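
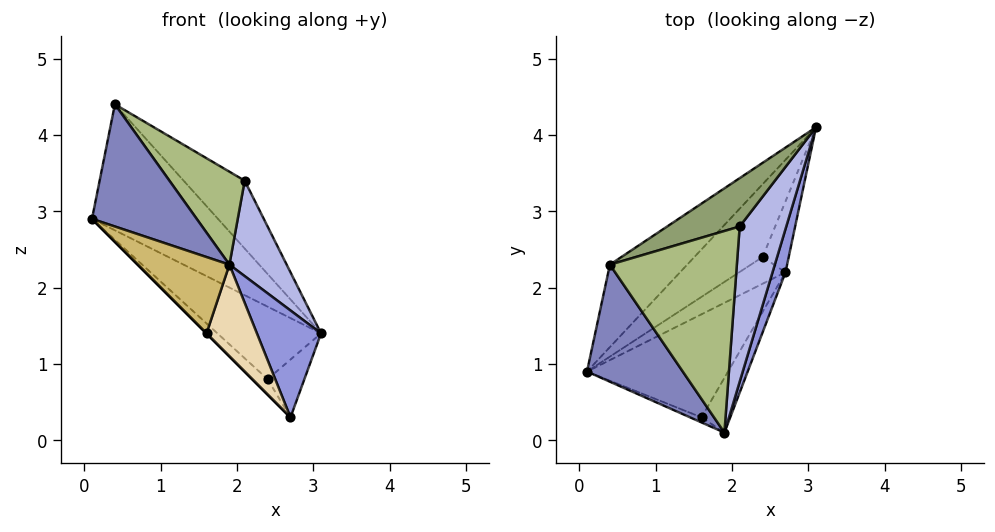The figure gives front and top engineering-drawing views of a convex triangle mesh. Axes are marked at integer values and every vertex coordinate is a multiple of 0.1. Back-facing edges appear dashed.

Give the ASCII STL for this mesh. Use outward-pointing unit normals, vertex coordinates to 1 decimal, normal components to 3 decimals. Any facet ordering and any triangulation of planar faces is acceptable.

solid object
 facet normal -0.759 0.545 -0.356
  outer loop
   vertex 0.4 2.3 4.4
   vertex 3.1 4.1 1.4
   vertex 0.1 0.9 2.9
  endloop
 endfacet
 facet normal -0.090 -0.719 0.689
  outer loop
   vertex 0.4 2.3 4.4
   vertex 0.1 0.9 2.9
   vertex 1.9 0.1 2.3
  endloop
 endfacet
 facet normal 0.959 -0.264 0.107
  outer loop
   vertex 2.7 2.2 0.3
   vertex 3.1 4.1 1.4
   vertex 1.9 0.1 2.3
  endloop
 endfacet
 facet normal 0.922 -0.203 0.329
  outer loop
   vertex 2.1 2.8 3.4
   vertex 1.9 0.1 2.3
   vertex 3.1 4.1 1.4
  endloop
 endfacet
 facet normal 0.101 0.810 0.577
  outer loop
   vertex 2.1 2.8 3.4
   vertex 3.1 4.1 1.4
   vertex 0.4 2.3 4.4
  endloop
 endfacet
 facet normal 0.549 -0.350 0.759
  outer loop
   vertex 2.1 2.8 3.4
   vertex 0.4 2.3 4.4
   vertex 1.9 0.1 2.3
  endloop
 endfacet
 facet normal -0.742 0.473 -0.475
  outer loop
   vertex 2.4 2.4 0.8
   vertex 0.1 0.9 2.9
   vertex 3.1 4.1 1.4
  endloop
 endfacet
 facet normal -0.745 0.331 -0.579
  outer loop
   vertex 2.4 2.4 0.8
   vertex 2.7 2.2 0.3
   vertex 0.1 0.9 2.9
  endloop
 endfacet
 facet normal -0.657 0.477 -0.585
  outer loop
   vertex 2.4 2.4 0.8
   vertex 3.1 4.1 1.4
   vertex 2.7 2.2 0.3
  endloop
 endfacet
 facet normal -0.422 -0.905 -0.060
  outer loop
   vertex 1.6 0.3 1.4
   vertex 1.9 0.1 2.3
   vertex 0.1 0.9 2.9
  endloop
 endfacet
 facet normal -0.707 0.000 -0.707
  outer loop
   vertex 1.6 0.3 1.4
   vertex 0.1 0.9 2.9
   vertex 2.7 2.2 0.3
  endloop
 endfacet
 facet normal 0.696 -0.616 -0.369
  outer loop
   vertex 1.6 0.3 1.4
   vertex 2.7 2.2 0.3
   vertex 1.9 0.1 2.3
  endloop
 endfacet
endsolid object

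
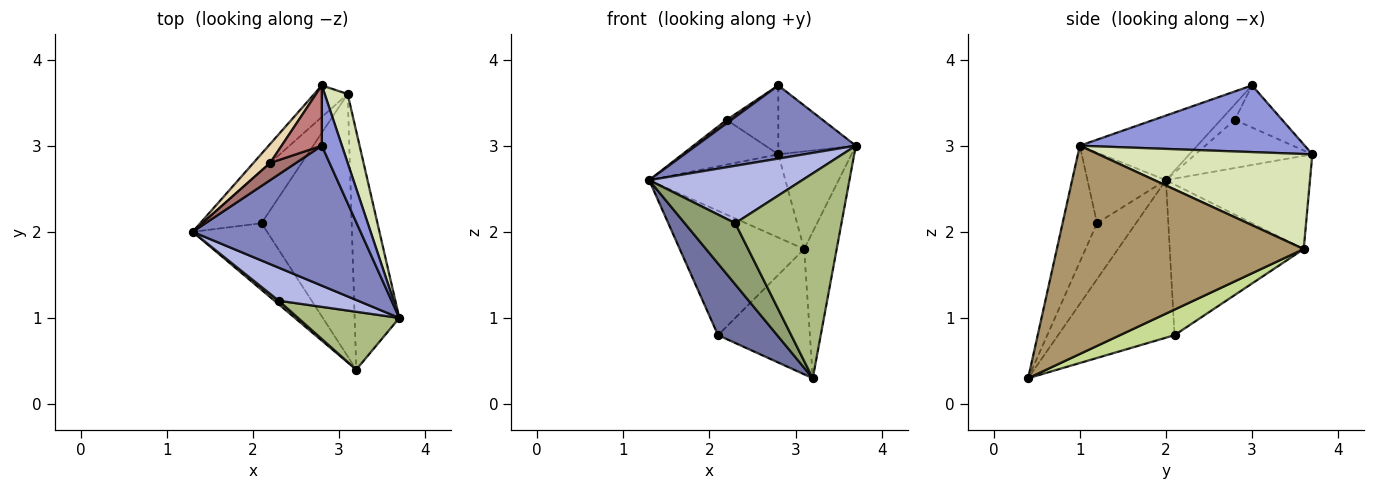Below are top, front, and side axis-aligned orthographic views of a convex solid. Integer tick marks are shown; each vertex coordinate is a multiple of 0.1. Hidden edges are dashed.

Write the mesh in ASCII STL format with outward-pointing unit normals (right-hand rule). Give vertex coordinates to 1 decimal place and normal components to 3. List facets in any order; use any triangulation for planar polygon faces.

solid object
 facet normal -0.822 -0.417 -0.388
  outer loop
   vertex 2.1 2.1 0.8
   vertex 3.2 0.4 0.3
   vertex 1.3 2.0 2.6
  endloop
 endfacet
 facet normal -0.323 -0.439 0.839
  outer loop
   vertex 2.8 3.0 3.7
   vertex 1.3 2.0 2.6
   vertex 3.7 1.0 3.0
  endloop
 endfacet
 facet normal 0.909 0.313 0.274
  outer loop
   vertex 2.8 3.0 3.7
   vertex 3.7 1.0 3.0
   vertex 2.8 3.7 2.9
  endloop
 endfacet
 facet normal -0.406 -0.792 0.456
  outer loop
   vertex 2.3 1.2 2.1
   vertex 3.7 1.0 3.0
   vertex 1.3 2.0 2.6
  endloop
 endfacet
 facet normal -0.610 -0.791 0.047
  outer loop
   vertex 2.3 1.2 2.1
   vertex 1.3 2.0 2.6
   vertex 3.2 0.4 0.3
  endloop
 endfacet
 facet normal -0.298 -0.919 0.259
  outer loop
   vertex 2.3 1.2 2.1
   vertex 3.2 0.4 0.3
   vertex 3.7 1.0 3.0
  endloop
 endfacet
 facet normal 0.248 0.418 -0.874
  outer loop
   vertex 3.1 3.6 1.8
   vertex 3.2 0.4 0.3
   vertex 2.1 2.1 0.8
  endloop
 endfacet
 facet normal 0.922 0.316 0.223
  outer loop
   vertex 3.1 3.6 1.8
   vertex 2.8 3.7 2.9
   vertex 3.7 1.0 3.0
  endloop
 endfacet
 facet normal 0.970 0.128 -0.208
  outer loop
   vertex 3.1 3.6 1.8
   vertex 3.7 1.0 3.0
   vertex 3.2 0.4 0.3
  endloop
 endfacet
 facet normal -0.703 0.665 -0.252
  outer loop
   vertex 3.1 3.6 1.8
   vertex 1.3 2.0 2.6
   vertex 2.8 3.7 2.9
  endloop
 endfacet
 facet normal -0.704 0.654 -0.277
  outer loop
   vertex 3.1 3.6 1.8
   vertex 2.1 2.1 0.8
   vertex 1.3 2.0 2.6
  endloop
 endfacet
 facet normal -0.746 0.613 0.259
  outer loop
   vertex 2.2 2.8 3.3
   vertex 2.8 3.7 2.9
   vertex 1.3 2.0 2.6
  endloop
 endfacet
 facet normal -0.507 -0.169 0.845
  outer loop
   vertex 2.2 2.8 3.3
   vertex 1.3 2.0 2.6
   vertex 2.8 3.0 3.7
  endloop
 endfacet
 facet normal -0.568 0.619 0.542
  outer loop
   vertex 2.2 2.8 3.3
   vertex 2.8 3.0 3.7
   vertex 2.8 3.7 2.9
  endloop
 endfacet
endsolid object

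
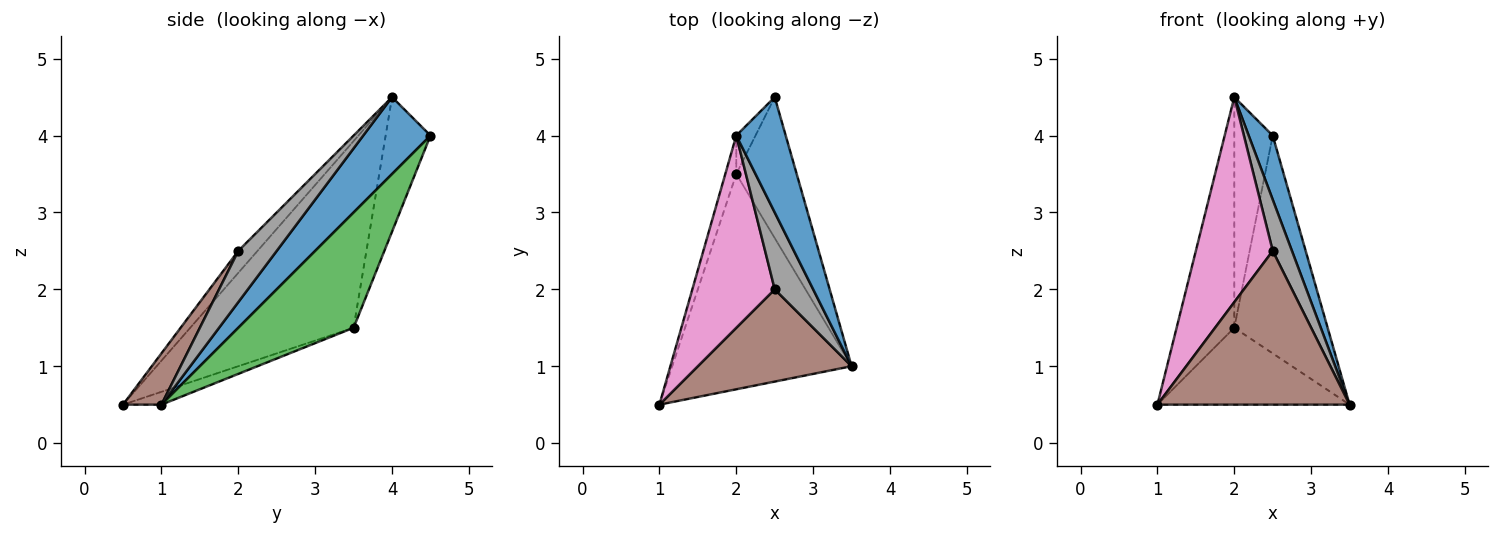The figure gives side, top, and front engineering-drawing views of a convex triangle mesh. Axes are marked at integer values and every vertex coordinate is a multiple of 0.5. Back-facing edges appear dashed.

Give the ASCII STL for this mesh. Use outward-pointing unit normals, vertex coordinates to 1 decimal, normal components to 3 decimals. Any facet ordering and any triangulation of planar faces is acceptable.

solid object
 facet normal 0.806 -0.288 0.518
  outer loop
   vertex 2.0 4.0 4.5
   vertex 3.5 1.0 0.5
   vertex 2.5 4.5 4.0
  endloop
 endfacet
 facet normal -0.067 0.336 -0.940
  outer loop
   vertex 2.0 3.5 1.5
   vertex 3.5 1.0 0.5
   vertex 1.0 0.5 0.5
  endloop
 endfacet
 facet normal 0.720 0.583 -0.377
  outer loop
   vertex 2.0 3.5 1.5
   vertex 2.5 4.5 4.0
   vertex 3.5 1.0 0.5
  endloop
 endfacet
 facet normal -0.942 0.332 -0.055
  outer loop
   vertex 2.0 3.5 1.5
   vertex 1.0 0.5 0.5
   vertex 2.0 4.0 4.5
  endloop
 endfacet
 facet normal -0.755 0.647 -0.108
  outer loop
   vertex 2.0 3.5 1.5
   vertex 2.0 4.0 4.5
   vertex 2.5 4.5 4.0
  endloop
 endfacet
 facet normal 0.169 -0.845 0.507
  outer loop
   vertex 2.5 2.0 2.5
   vertex 1.0 0.5 0.5
   vertex 3.5 1.0 0.5
  endloop
 endfacet
 facet normal -0.179 -0.718 0.673
  outer loop
   vertex 2.5 2.0 2.5
   vertex 2.0 4.0 4.5
   vertex 1.0 0.5 0.5
  endloop
 endfacet
 facet normal 0.743 -0.371 0.557
  outer loop
   vertex 2.5 2.0 2.5
   vertex 3.5 1.0 0.5
   vertex 2.0 4.0 4.5
  endloop
 endfacet
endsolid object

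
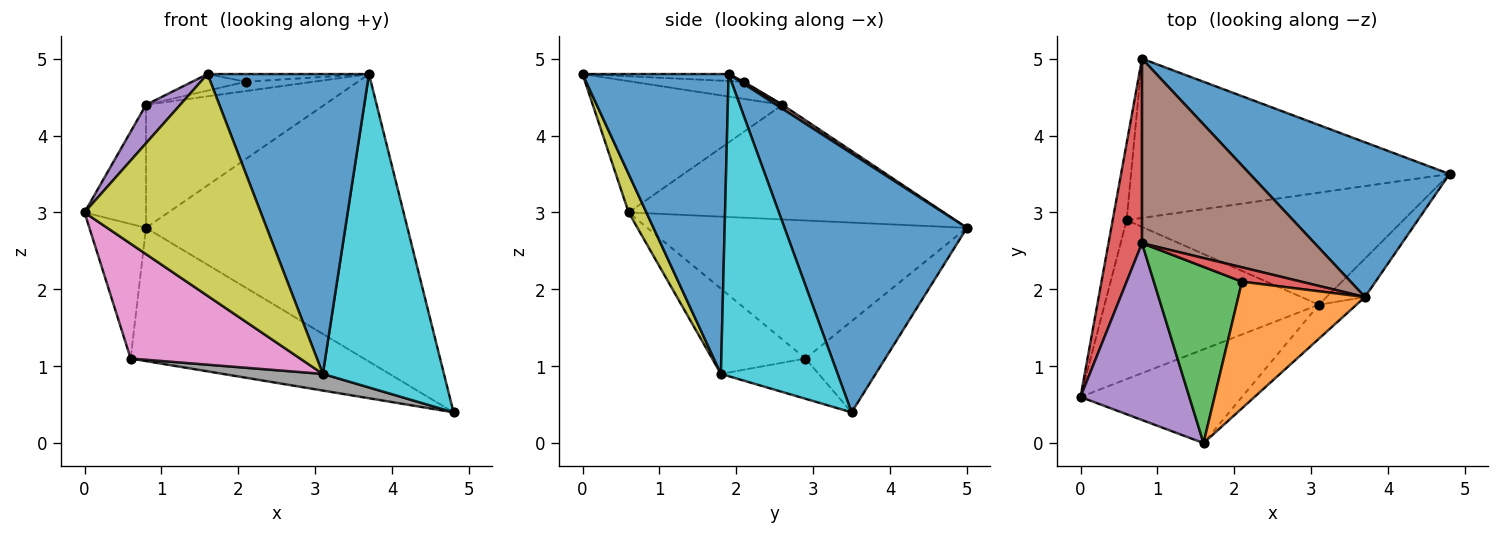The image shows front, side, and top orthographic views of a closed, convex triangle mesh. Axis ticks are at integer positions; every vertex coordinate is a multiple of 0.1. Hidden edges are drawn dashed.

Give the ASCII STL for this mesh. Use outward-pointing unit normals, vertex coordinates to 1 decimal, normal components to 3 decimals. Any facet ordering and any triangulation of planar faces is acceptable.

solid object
 facet normal 0.524 0.750 0.404
  outer loop
   vertex 3.7 1.9 4.8
   vertex 4.8 3.5 0.4
   vertex 0.8 5.0 2.8
  endloop
 endfacet
 facet normal -0.980 0.174 -0.099
  outer loop
   vertex 0.6 2.9 1.1
   vertex 0.0 0.6 3.0
   vertex 0.8 5.0 2.8
  endloop
 endfacet
 facet normal -0.214 0.627 -0.749
  outer loop
   vertex 0.6 2.9 1.1
   vertex 0.8 5.0 2.8
   vertex 4.8 3.5 0.4
  endloop
 endfacet
 facet normal -0.943 0.184 0.276
  outer loop
   vertex 0.8 2.6 4.4
   vertex 0.8 5.0 2.8
   vertex 0.0 0.6 3.0
  endloop
 endfacet
 facet normal -0.763 -0.137 0.632
  outer loop
   vertex 0.8 2.6 4.4
   vertex 0.0 0.6 3.0
   vertex 1.6 0.0 4.8
  endloop
 endfacet
 facet normal 0.019 0.555 0.832
  outer loop
   vertex 0.8 2.6 4.4
   vertex 3.7 1.9 4.8
   vertex 0.8 5.0 2.8
  endloop
 endfacet
 facet normal -0.307 -0.557 -0.772
  outer loop
   vertex 3.1 1.8 0.9
   vertex 0.0 0.6 3.0
   vertex 0.6 2.9 1.1
  endloop
 endfacet
 facet normal -0.142 -0.146 -0.979
  outer loop
   vertex 3.1 1.8 0.9
   vertex 0.6 2.9 1.1
   vertex 4.8 3.5 0.4
  endloop
 endfacet
 facet normal 0.092 -0.917 -0.388
  outer loop
   vertex 3.1 1.8 0.9
   vertex 1.6 0.0 4.8
   vertex 0.0 0.6 3.0
  endloop
 endfacet
 facet normal 0.691 -0.717 -0.088
  outer loop
   vertex 3.1 1.8 0.9
   vertex 4.8 3.5 0.4
   vertex 3.7 1.9 4.8
  endloop
 endfacet
 facet normal 0.669 -0.739 -0.084
  outer loop
   vertex 3.1 1.8 0.9
   vertex 3.7 1.9 4.8
   vertex 1.6 0.0 4.8
  endloop
 endfacet
 facet normal -0.055 0.060 0.997
  outer loop
   vertex 2.1 2.1 4.7
   vertex 1.6 0.0 4.8
   vertex 3.7 1.9 4.8
  endloop
 endfacet
 facet normal -0.190 0.092 0.977
  outer loop
   vertex 2.1 2.1 4.7
   vertex 0.8 2.6 4.4
   vertex 1.6 0.0 4.8
  endloop
 endfacet
 facet normal 0.016 0.544 0.839
  outer loop
   vertex 2.1 2.1 4.7
   vertex 3.7 1.9 4.8
   vertex 0.8 2.6 4.4
  endloop
 endfacet
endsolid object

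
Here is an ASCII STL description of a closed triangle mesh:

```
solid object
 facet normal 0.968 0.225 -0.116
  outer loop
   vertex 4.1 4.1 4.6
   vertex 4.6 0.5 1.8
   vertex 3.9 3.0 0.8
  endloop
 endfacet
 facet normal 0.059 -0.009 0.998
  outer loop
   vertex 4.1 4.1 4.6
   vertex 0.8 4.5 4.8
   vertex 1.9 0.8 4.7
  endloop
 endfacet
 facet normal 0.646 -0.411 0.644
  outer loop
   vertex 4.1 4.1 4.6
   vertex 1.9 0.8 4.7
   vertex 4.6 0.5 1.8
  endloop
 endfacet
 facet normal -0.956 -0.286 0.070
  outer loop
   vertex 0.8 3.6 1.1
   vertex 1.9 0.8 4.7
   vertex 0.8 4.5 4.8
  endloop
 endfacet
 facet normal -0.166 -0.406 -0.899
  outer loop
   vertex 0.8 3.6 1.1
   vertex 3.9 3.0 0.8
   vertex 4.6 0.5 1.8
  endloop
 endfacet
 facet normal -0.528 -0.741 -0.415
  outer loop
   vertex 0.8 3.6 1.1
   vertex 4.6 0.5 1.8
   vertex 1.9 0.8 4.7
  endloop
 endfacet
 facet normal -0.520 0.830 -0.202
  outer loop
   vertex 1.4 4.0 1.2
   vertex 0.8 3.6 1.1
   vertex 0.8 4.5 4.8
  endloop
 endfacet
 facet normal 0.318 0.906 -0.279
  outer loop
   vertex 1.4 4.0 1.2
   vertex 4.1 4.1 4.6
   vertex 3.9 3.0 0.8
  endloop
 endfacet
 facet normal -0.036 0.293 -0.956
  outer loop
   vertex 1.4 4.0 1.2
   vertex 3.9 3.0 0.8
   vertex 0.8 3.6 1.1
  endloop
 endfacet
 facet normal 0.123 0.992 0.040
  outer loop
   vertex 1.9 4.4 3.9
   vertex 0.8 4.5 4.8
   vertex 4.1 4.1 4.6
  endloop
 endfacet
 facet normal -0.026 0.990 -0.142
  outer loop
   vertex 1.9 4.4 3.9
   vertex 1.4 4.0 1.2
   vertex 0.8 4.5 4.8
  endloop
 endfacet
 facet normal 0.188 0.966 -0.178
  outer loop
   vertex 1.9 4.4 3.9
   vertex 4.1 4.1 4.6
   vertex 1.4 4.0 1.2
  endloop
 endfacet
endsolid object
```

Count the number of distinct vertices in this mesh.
8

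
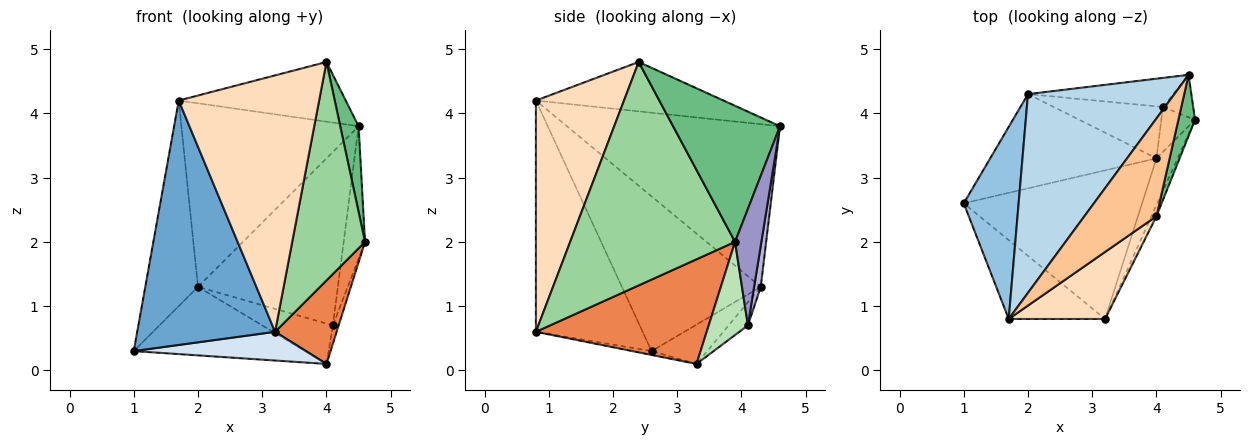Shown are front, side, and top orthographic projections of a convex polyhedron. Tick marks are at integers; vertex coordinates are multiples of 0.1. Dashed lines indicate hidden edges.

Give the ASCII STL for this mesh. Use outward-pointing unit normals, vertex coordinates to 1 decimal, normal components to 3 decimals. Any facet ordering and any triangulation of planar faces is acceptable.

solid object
 facet normal -0.593 -0.766 -0.247
  outer loop
   vertex 3.2 0.8 0.6
   vertex 1.7 0.8 4.2
   vertex 1.0 2.6 0.3
  endloop
 endfacet
 facet normal -0.887 0.337 0.315
  outer loop
   vertex 2.0 4.3 1.3
   vertex 1.0 2.6 0.3
   vertex 1.7 0.8 4.2
  endloop
 endfacet
 facet normal -0.632 0.526 0.569
  outer loop
   vertex 2.0 4.3 1.3
   vertex 1.7 0.8 4.2
   vertex 4.5 4.6 3.8
  endloop
 endfacet
 facet normal -0.021 -0.190 -0.982
  outer loop
   vertex 4.0 3.3 0.1
   vertex 3.2 0.8 0.6
   vertex 1.0 2.6 0.3
  endloop
 endfacet
 facet normal 0.924 -0.333 -0.187
  outer loop
   vertex 4.0 3.3 0.1
   vertex 4.6 3.9 2.0
   vertex 3.2 0.8 0.6
  endloop
 endfacet
 facet normal -0.188 0.578 -0.794
  outer loop
   vertex 4.0 3.3 0.1
   vertex 1.0 2.6 0.3
   vertex 2.0 4.3 1.3
  endloop
 endfacet
 facet normal -0.505 0.450 0.737
  outer loop
   vertex 4.0 2.4 4.8
   vertex 4.5 4.6 3.8
   vertex 1.7 0.8 4.2
  endloop
 endfacet
 facet normal 0.519 -0.827 0.216
  outer loop
   vertex 4.0 2.4 4.8
   vertex 1.7 0.8 4.2
   vertex 3.2 0.8 0.6
  endloop
 endfacet
 facet normal 0.978 -0.168 0.120
  outer loop
   vertex 4.0 2.4 4.8
   vertex 4.6 3.9 2.0
   vertex 4.5 4.6 3.8
  endloop
 endfacet
 facet normal 0.915 -0.404 -0.020
  outer loop
   vertex 4.0 2.4 4.8
   vertex 3.2 0.8 0.6
   vertex 4.6 3.9 2.0
  endloop
 endfacet
 facet normal 0.931 0.137 -0.337
  outer loop
   vertex 4.1 4.1 0.7
   vertex 4.6 3.9 2.0
   vertex 4.0 3.3 0.1
  endloop
 endfacet
 facet normal -0.165 0.605 -0.779
  outer loop
   vertex 4.1 4.1 0.7
   vertex 4.0 3.3 0.1
   vertex 2.0 4.3 1.3
  endloop
 endfacet
 facet normal 0.761 0.617 -0.198
  outer loop
   vertex 4.1 4.1 0.7
   vertex 4.5 4.6 3.8
   vertex 4.6 3.9 2.0
  endloop
 endfacet
 facet normal 0.047 0.985 -0.165
  outer loop
   vertex 4.1 4.1 0.7
   vertex 2.0 4.3 1.3
   vertex 4.5 4.6 3.8
  endloop
 endfacet
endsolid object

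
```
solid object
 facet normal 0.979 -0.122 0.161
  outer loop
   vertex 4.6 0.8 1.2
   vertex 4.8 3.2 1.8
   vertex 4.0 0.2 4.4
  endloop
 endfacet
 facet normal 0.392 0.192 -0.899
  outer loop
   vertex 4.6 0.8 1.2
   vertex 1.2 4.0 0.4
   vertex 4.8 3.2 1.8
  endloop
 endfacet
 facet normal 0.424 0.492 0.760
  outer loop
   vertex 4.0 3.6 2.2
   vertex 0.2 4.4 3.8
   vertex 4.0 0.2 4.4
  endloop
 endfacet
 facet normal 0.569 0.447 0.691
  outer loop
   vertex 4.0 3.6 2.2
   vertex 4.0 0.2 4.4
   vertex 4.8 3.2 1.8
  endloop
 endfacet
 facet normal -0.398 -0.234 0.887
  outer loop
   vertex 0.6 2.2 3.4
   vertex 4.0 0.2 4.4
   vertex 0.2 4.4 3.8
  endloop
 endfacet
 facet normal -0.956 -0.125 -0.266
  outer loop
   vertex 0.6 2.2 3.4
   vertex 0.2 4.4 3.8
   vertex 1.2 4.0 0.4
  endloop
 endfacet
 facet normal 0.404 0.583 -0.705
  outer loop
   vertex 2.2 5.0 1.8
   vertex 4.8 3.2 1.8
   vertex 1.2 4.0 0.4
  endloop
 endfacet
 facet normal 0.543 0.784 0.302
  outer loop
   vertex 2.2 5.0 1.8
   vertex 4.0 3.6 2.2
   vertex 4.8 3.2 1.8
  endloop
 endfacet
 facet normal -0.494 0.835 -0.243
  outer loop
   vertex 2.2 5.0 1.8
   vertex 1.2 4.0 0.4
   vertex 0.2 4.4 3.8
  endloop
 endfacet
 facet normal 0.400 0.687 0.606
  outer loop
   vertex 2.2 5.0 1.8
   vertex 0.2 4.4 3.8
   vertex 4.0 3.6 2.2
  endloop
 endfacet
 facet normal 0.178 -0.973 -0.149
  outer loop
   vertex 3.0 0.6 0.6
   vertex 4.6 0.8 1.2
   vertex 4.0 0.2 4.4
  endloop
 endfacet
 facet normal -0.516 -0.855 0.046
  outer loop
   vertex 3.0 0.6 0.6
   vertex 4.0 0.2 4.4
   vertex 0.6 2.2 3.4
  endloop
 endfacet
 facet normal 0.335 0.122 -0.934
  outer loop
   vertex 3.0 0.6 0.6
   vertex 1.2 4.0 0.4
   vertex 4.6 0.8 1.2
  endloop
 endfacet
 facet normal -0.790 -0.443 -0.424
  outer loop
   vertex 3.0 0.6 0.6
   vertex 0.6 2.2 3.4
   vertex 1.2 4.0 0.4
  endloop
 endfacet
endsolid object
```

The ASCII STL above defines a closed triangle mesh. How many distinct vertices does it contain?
9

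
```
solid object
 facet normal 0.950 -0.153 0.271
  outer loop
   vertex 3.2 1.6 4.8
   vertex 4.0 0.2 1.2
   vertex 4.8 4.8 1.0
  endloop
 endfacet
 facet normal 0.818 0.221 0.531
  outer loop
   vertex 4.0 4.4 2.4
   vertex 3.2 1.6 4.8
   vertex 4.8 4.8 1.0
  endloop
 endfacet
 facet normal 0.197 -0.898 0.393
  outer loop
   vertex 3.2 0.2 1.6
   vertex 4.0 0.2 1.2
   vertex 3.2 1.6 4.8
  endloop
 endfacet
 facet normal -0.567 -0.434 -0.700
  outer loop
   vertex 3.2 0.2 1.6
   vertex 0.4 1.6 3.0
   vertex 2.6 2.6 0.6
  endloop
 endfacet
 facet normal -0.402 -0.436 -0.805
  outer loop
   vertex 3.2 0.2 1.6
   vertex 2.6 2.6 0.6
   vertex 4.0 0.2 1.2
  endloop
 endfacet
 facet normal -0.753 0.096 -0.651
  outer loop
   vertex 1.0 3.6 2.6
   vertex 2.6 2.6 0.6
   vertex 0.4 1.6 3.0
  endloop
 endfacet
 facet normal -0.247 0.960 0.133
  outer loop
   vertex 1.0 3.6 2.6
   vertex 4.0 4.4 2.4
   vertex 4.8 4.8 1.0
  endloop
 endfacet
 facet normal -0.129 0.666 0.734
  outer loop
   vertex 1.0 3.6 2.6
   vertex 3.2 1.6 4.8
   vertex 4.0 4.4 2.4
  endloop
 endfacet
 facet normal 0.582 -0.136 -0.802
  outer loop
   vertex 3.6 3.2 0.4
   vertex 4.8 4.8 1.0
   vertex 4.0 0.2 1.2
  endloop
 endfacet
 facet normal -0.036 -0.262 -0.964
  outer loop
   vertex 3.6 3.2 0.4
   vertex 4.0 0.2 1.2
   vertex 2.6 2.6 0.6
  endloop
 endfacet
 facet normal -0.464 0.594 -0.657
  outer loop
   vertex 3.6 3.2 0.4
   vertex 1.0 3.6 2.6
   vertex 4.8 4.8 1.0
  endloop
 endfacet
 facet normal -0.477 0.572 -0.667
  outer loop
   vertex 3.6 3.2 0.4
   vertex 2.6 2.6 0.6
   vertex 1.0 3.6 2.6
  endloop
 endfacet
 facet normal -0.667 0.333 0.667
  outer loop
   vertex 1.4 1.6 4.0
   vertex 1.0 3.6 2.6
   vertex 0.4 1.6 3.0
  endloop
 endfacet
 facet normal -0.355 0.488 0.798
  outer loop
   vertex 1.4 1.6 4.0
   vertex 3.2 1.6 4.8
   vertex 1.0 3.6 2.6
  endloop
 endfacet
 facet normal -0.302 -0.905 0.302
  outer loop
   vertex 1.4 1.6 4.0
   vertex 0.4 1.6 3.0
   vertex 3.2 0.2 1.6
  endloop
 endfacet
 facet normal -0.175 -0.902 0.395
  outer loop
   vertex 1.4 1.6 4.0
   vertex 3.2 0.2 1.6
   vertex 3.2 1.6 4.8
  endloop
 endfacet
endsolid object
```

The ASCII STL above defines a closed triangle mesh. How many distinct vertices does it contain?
10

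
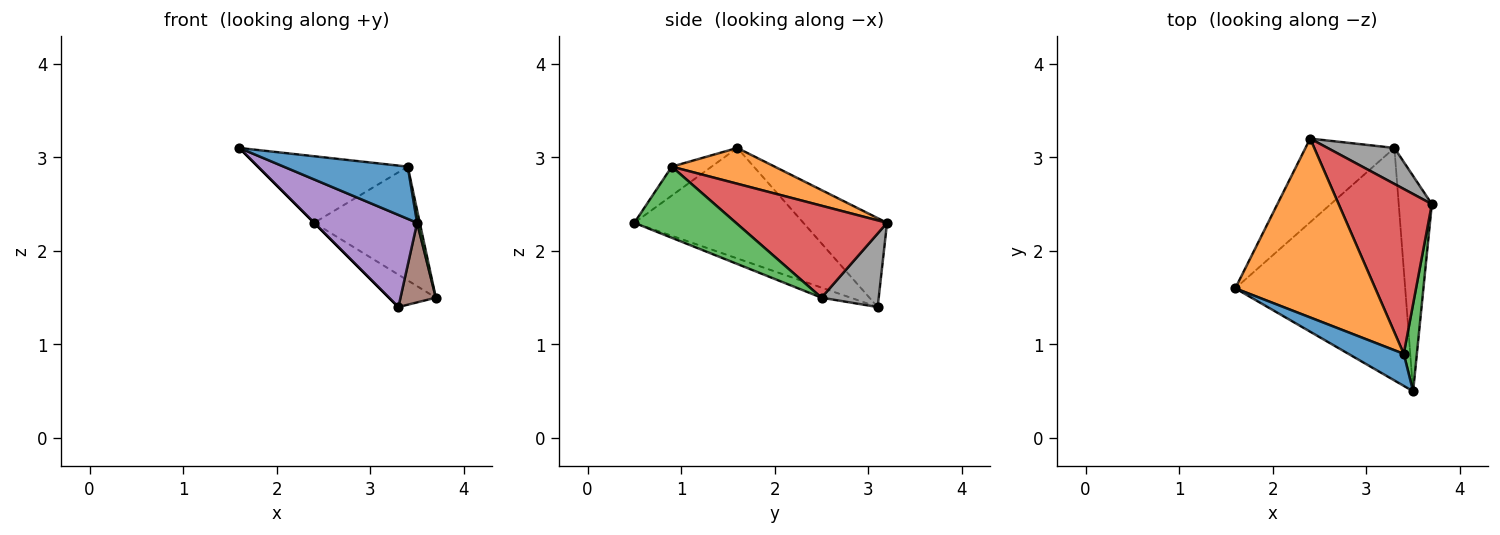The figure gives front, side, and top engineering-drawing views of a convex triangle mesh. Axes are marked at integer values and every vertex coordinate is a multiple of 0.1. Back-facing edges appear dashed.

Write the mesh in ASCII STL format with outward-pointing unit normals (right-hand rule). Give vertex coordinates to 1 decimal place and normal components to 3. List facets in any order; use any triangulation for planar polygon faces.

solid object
 facet normal -0.264 -0.822 0.504
  outer loop
   vertex 3.4 0.9 2.9
   vertex 1.6 1.6 3.1
   vertex 3.5 0.5 2.3
  endloop
 endfacet
 facet normal 0.233 0.339 0.911
  outer loop
   vertex 3.4 0.9 2.9
   vertex 2.4 3.2 2.3
   vertex 1.6 1.6 3.1
  endloop
 endfacet
 facet normal 0.983 -0.026 0.181
  outer loop
   vertex 3.4 0.9 2.9
   vertex 3.5 0.5 2.3
   vertex 3.7 2.5 1.5
  endloop
 endfacet
 facet normal 0.631 0.441 0.639
  outer loop
   vertex 3.4 0.9 2.9
   vertex 3.7 2.5 1.5
   vertex 2.4 3.2 2.3
  endloop
 endfacet
 facet normal -0.517 -0.315 -0.796
  outer loop
   vertex 3.3 3.1 1.4
   vertex 3.5 0.5 2.3
   vertex 1.6 1.6 3.1
  endloop
 endfacet
 facet normal -0.275 -0.333 -0.902
  outer loop
   vertex 3.3 3.1 1.4
   vertex 3.7 2.5 1.5
   vertex 3.5 0.5 2.3
  endloop
 endfacet
 facet normal -0.707 0.000 -0.707
  outer loop
   vertex 3.3 3.1 1.4
   vertex 1.6 1.6 3.1
   vertex 2.4 3.2 2.3
  endloop
 endfacet
 facet normal 0.633 0.518 0.575
  outer loop
   vertex 3.3 3.1 1.4
   vertex 2.4 3.2 2.3
   vertex 3.7 2.5 1.5
  endloop
 endfacet
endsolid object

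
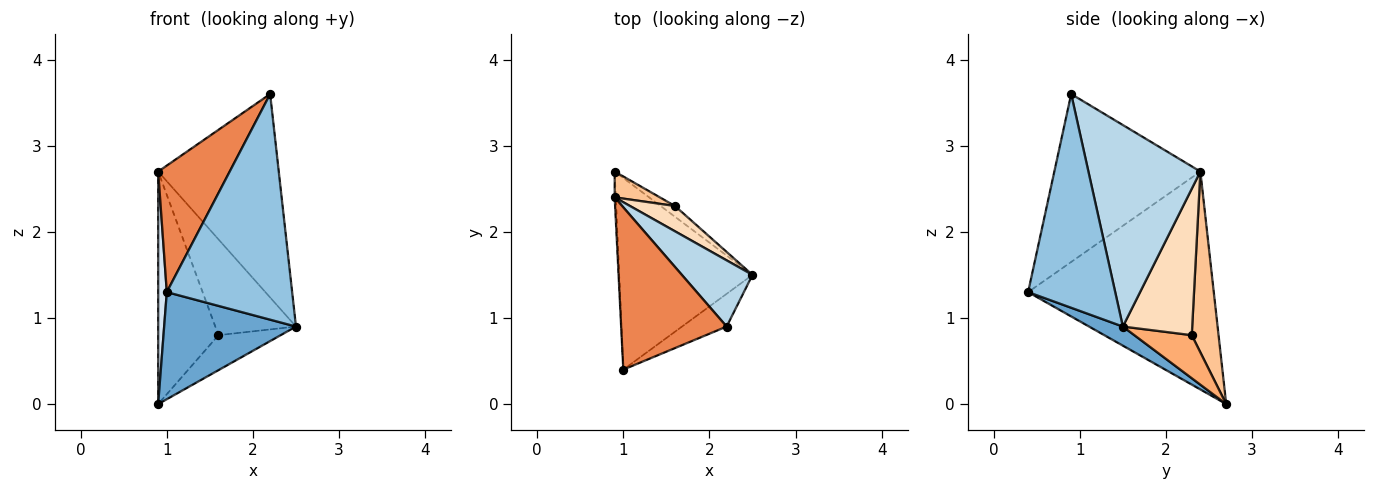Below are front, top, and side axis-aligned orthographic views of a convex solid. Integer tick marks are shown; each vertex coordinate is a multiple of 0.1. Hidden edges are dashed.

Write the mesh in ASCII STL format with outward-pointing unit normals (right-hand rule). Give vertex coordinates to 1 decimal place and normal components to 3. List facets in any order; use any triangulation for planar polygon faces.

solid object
 facet normal 0.124 -0.484 -0.866
  outer loop
   vertex 1.0 0.4 1.3
   vertex 0.9 2.7 0.0
   vertex 2.5 1.5 0.9
  endloop
 endfacet
 facet normal 0.567 -0.816 -0.118
  outer loop
   vertex 2.2 0.9 3.6
   vertex 1.0 0.4 1.3
   vertex 2.5 1.5 0.9
  endloop
 endfacet
 facet normal 0.662 0.713 0.232
  outer loop
   vertex 0.9 2.4 2.7
   vertex 2.2 0.9 3.6
   vertex 2.5 1.5 0.9
  endloop
 endfacet
 facet normal -0.999 -0.046 -0.005
  outer loop
   vertex 0.9 2.4 2.7
   vertex 0.9 2.7 0.0
   vertex 1.0 0.4 1.3
  endloop
 endfacet
 facet normal -0.782 -0.383 0.491
  outer loop
   vertex 0.9 2.4 2.7
   vertex 1.0 0.4 1.3
   vertex 2.2 0.9 3.6
  endloop
 endfacet
 facet normal 0.662 0.717 -0.221
  outer loop
   vertex 1.6 2.3 0.8
   vertex 2.5 1.5 0.9
   vertex 0.9 2.7 0.0
  endloop
 endfacet
 facet normal 0.404 0.909 0.101
  outer loop
   vertex 1.6 2.3 0.8
   vertex 0.9 2.7 0.0
   vertex 0.9 2.4 2.7
  endloop
 endfacet
 facet normal 0.639 0.744 0.196
  outer loop
   vertex 1.6 2.3 0.8
   vertex 0.9 2.4 2.7
   vertex 2.5 1.5 0.9
  endloop
 endfacet
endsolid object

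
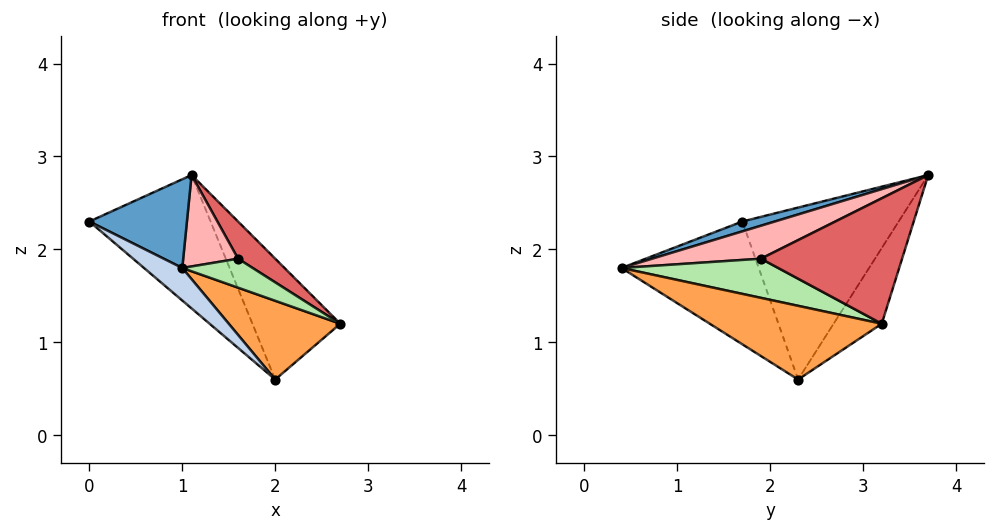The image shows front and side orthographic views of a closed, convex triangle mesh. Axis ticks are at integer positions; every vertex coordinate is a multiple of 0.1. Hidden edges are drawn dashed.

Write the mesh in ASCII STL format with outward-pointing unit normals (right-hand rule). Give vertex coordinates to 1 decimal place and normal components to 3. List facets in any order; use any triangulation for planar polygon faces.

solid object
 facet normal 0.097 -0.291 0.952
  outer loop
   vertex 1.1 3.7 2.8
   vertex 0.0 1.7 2.3
   vertex 1.0 0.4 1.8
  endloop
 endfacet
 facet normal -0.608 -0.170 -0.775
  outer loop
   vertex 2.0 2.3 0.6
   vertex 1.0 0.4 1.8
   vertex 0.0 1.7 2.3
  endloop
 endfacet
 facet normal 0.828 -0.537 -0.160
  outer loop
   vertex 2.0 2.3 0.6
   vertex 2.7 3.2 1.2
   vertex 1.0 0.4 1.8
  endloop
 endfacet
 facet normal -0.643 0.499 -0.581
  outer loop
   vertex 2.0 2.3 0.6
   vertex 0.0 1.7 2.3
   vertex 1.1 3.7 2.8
  endloop
 endfacet
 facet normal -0.384 0.700 -0.602
  outer loop
   vertex 2.0 2.3 0.6
   vertex 1.1 3.7 2.8
   vertex 2.7 3.2 1.2
  endloop
 endfacet
 facet normal 0.757 -0.340 0.558
  outer loop
   vertex 1.6 1.9 1.9
   vertex 1.0 0.4 1.8
   vertex 2.7 3.2 1.2
  endloop
 endfacet
 facet normal 0.668 -0.176 0.723
  outer loop
   vertex 1.6 1.9 1.9
   vertex 2.7 3.2 1.2
   vertex 1.1 3.7 2.8
  endloop
 endfacet
 facet normal 0.520 -0.262 0.813
  outer loop
   vertex 1.6 1.9 1.9
   vertex 1.1 3.7 2.8
   vertex 1.0 0.4 1.8
  endloop
 endfacet
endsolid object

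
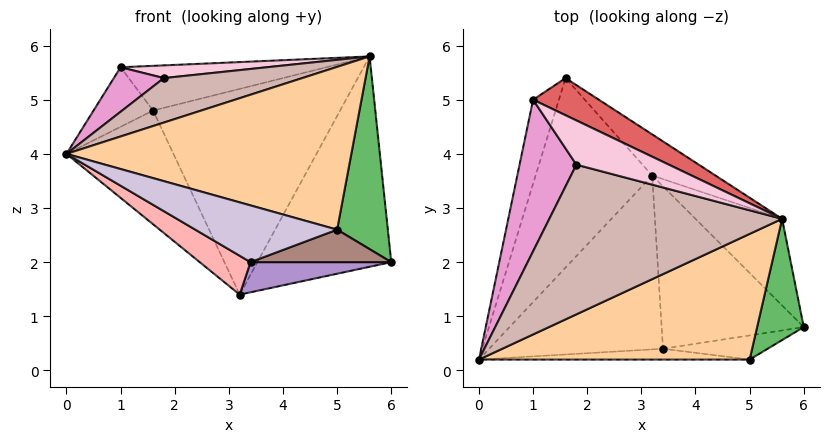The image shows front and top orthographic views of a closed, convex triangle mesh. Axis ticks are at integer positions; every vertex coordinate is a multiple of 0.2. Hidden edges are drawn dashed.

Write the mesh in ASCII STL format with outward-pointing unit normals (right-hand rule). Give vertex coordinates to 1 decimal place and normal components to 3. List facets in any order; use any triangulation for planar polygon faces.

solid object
 facet normal -0.779 0.322 -0.537
  outer loop
   vertex 3.2 3.6 1.4
   vertex 0.0 0.2 4.0
   vertex 1.6 5.4 4.8
  endloop
 endfacet
 facet normal 0.709 0.652 -0.268
  outer loop
   vertex 3.2 3.6 1.4
   vertex 5.6 2.8 5.8
   vertex 6.0 0.8 2.0
  endloop
 endfacet
 facet normal 0.566 0.808 -0.162
  outer loop
   vertex 3.2 3.6 1.4
   vertex 1.6 5.4 4.8
   vertex 5.6 2.8 5.8
  endloop
 endfacet
 facet normal 0.169 -0.780 0.602
  outer loop
   vertex 5.0 0.2 2.6
   vertex 5.6 2.8 5.8
   vertex 0.0 0.2 4.0
  endloop
 endfacet
 facet normal 0.637 -0.652 0.410
  outer loop
   vertex 5.0 0.2 2.6
   vertex 6.0 0.8 2.0
   vertex 5.6 2.8 5.8
  endloop
 endfacet
 facet normal -0.827 0.325 -0.458
  outer loop
   vertex 1.0 5.0 5.6
   vertex 1.6 5.4 4.8
   vertex 0.0 0.2 4.0
  endloop
 endfacet
 facet normal 0.322 0.728 0.605
  outer loop
   vertex 1.0 5.0 5.6
   vertex 5.6 2.8 5.8
   vertex 1.6 5.4 4.8
  endloop
 endfacet
 facet normal -0.489 -0.190 -0.851
  outer loop
   vertex 3.4 0.4 2.0
   vertex 0.0 0.2 4.0
   vertex 3.2 3.6 1.4
  endloop
 endfacet
 facet normal 0.028 -0.183 -0.983
  outer loop
   vertex 3.4 0.4 2.0
   vertex 3.2 3.6 1.4
   vertex 6.0 0.8 2.0
  endloop
 endfacet
 facet normal -0.052 -0.981 -0.187
  outer loop
   vertex 3.4 0.4 2.0
   vertex 5.0 0.2 2.6
   vertex 0.0 0.2 4.0
  endloop
 endfacet
 facet normal 0.123 -0.796 -0.592
  outer loop
   vertex 3.4 0.4 2.0
   vertex 6.0 0.8 2.0
   vertex 5.0 0.2 2.6
  endloop
 endfacet
 facet normal -0.173 -0.281 0.944
  outer loop
   vertex 1.8 3.8 5.4
   vertex 0.0 0.2 4.0
   vertex 5.6 2.8 5.8
  endloop
 endfacet
 facet normal -0.180 -0.277 0.944
  outer loop
   vertex 1.8 3.8 5.4
   vertex 1.0 5.0 5.6
   vertex 0.0 0.2 4.0
  endloop
 endfacet
 facet normal -0.171 -0.272 0.947
  outer loop
   vertex 1.8 3.8 5.4
   vertex 5.6 2.8 5.8
   vertex 1.0 5.0 5.6
  endloop
 endfacet
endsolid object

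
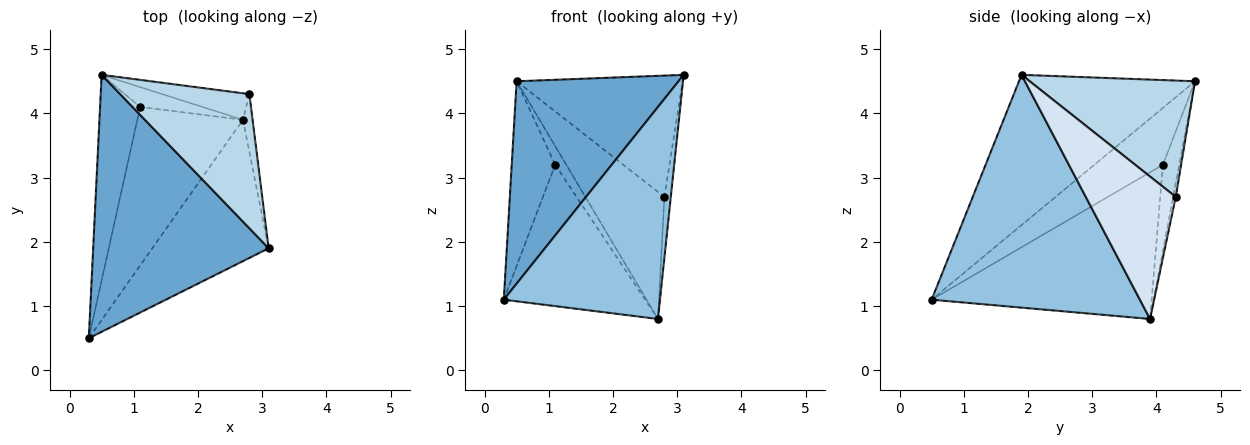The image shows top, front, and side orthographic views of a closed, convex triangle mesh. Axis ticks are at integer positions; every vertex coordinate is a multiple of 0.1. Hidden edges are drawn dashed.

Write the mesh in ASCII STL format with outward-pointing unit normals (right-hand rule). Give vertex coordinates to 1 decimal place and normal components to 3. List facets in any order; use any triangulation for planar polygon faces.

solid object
 facet normal -0.558 -0.513 0.652
  outer loop
   vertex 0.5 4.6 4.5
   vertex 0.3 0.5 1.1
   vertex 3.1 1.9 4.6
  endloop
 endfacet
 facet normal 0.743 -0.557 -0.371
  outer loop
   vertex 2.7 3.9 0.8
   vertex 3.1 1.9 4.6
   vertex 0.3 0.5 1.1
  endloop
 endfacet
 facet normal 0.555 0.558 0.617
  outer loop
   vertex 2.8 4.3 2.7
   vertex 0.5 4.6 4.5
   vertex 3.1 1.9 4.6
  endloop
 endfacet
 facet normal 0.995 0.071 -0.067
  outer loop
   vertex 2.8 4.3 2.7
   vertex 3.1 1.9 4.6
   vertex 2.7 3.9 0.8
  endloop
 endfacet
 facet normal -0.032 0.978 -0.204
  outer loop
   vertex 2.8 4.3 2.7
   vertex 2.7 3.9 0.8
   vertex 0.5 4.6 4.5
  endloop
 endfacet
 facet normal -0.726 0.460 -0.512
  outer loop
   vertex 1.1 4.1 3.2
   vertex 0.3 0.5 1.1
   vertex 0.5 4.6 4.5
  endloop
 endfacet
 facet normal -0.720 0.462 -0.518
  outer loop
   vertex 1.1 4.1 3.2
   vertex 2.7 3.9 0.8
   vertex 0.3 0.5 1.1
  endloop
 endfacet
 facet normal -0.709 0.483 -0.513
  outer loop
   vertex 1.1 4.1 3.2
   vertex 0.5 4.6 4.5
   vertex 2.7 3.9 0.8
  endloop
 endfacet
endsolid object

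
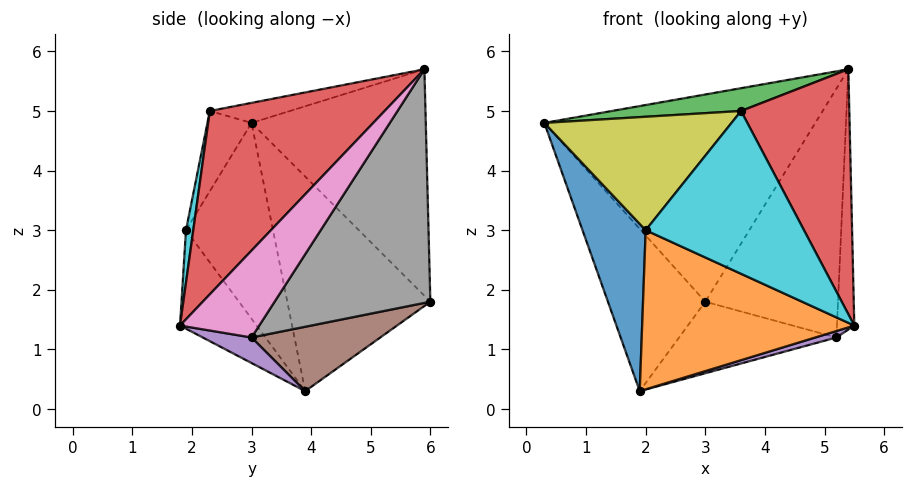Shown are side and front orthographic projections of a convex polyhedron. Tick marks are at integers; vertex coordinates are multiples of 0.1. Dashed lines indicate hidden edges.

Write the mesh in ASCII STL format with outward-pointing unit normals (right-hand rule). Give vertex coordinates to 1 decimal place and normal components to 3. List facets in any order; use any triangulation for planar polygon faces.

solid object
 facet normal -0.510 0.793 0.334
  outer loop
   vertex 3.0 6.0 1.8
   vertex 0.3 3.0 4.8
   vertex 5.4 5.9 5.7
  endloop
 endfacet
 facet normal -0.813 0.554 -0.179
  outer loop
   vertex 1.9 3.9 0.3
   vertex 0.3 3.0 4.8
   vertex 3.0 6.0 1.8
  endloop
 endfacet
 facet normal -0.091 -0.146 0.985
  outer loop
   vertex 3.6 2.3 5.0
   vertex 5.4 5.9 5.7
   vertex 0.3 3.0 4.8
  endloop
 endfacet
 facet normal 0.754 -0.467 0.463
  outer loop
   vertex 3.6 2.3 5.0
   vertex 5.5 1.8 1.4
   vertex 5.4 5.9 5.7
  endloop
 endfacet
 facet normal 0.236 -0.102 -0.966
  outer loop
   vertex 5.2 3.0 1.2
   vertex 5.5 1.8 1.4
   vertex 1.9 3.9 0.3
  endloop
 endfacet
 facet normal 0.344 0.420 -0.840
  outer loop
   vertex 5.2 3.0 1.2
   vertex 1.9 3.9 0.3
   vertex 3.0 6.0 1.8
  endloop
 endfacet
 facet normal 0.961 0.211 -0.178
  outer loop
   vertex 5.2 3.0 1.2
   vertex 5.4 5.9 5.7
   vertex 5.5 1.8 1.4
  endloop
 endfacet
 facet normal 0.694 0.591 -0.412
  outer loop
   vertex 5.2 3.0 1.2
   vertex 3.0 6.0 1.8
   vertex 5.4 5.9 5.7
  endloop
 endfacet
 facet normal -0.215 -0.910 0.354
  outer loop
   vertex 2.0 1.9 3.0
   vertex 3.6 2.3 5.0
   vertex 0.3 3.0 4.8
  endloop
 endfacet
 facet normal 0.045 -0.986 0.161
  outer loop
   vertex 2.0 1.9 3.0
   vertex 5.5 1.8 1.4
   vertex 3.6 2.3 5.0
  endloop
 endfacet
 facet normal -0.750 -0.545 -0.376
  outer loop
   vertex 2.0 1.9 3.0
   vertex 0.3 3.0 4.8
   vertex 1.9 3.9 0.3
  endloop
 endfacet
 facet normal -0.280 -0.776 -0.565
  outer loop
   vertex 2.0 1.9 3.0
   vertex 1.9 3.9 0.3
   vertex 5.5 1.8 1.4
  endloop
 endfacet
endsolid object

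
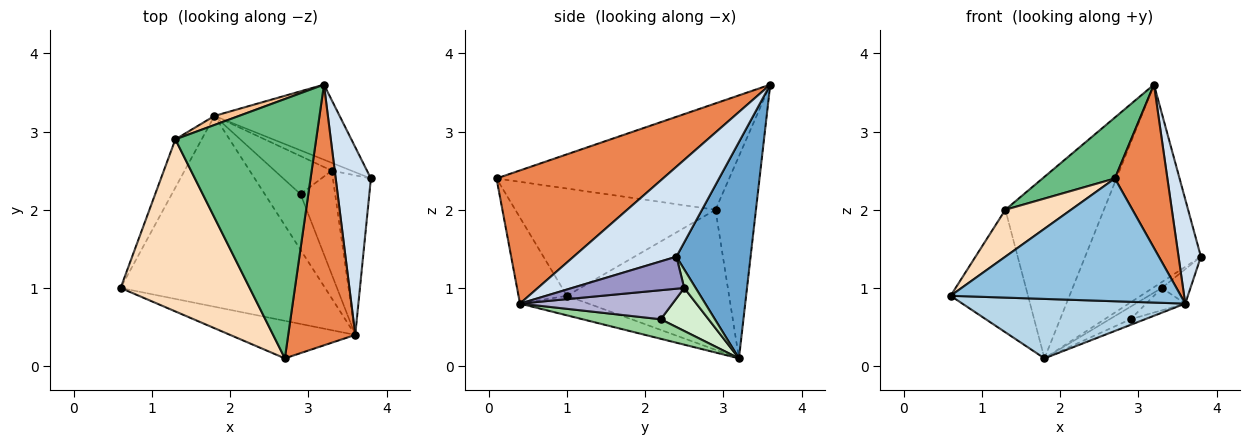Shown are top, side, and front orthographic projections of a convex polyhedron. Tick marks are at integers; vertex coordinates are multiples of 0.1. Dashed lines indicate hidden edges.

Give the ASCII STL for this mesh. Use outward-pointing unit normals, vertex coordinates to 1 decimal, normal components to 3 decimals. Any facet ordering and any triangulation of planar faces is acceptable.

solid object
 facet normal 0.515 0.804 -0.298
  outer loop
   vertex 1.8 3.2 0.1
   vertex 3.2 3.6 3.6
   vertex 3.8 2.4 1.4
  endloop
 endfacet
 facet normal -0.197 -0.938 -0.287
  outer loop
   vertex 3.6 0.4 0.8
   vertex 2.7 0.1 2.4
   vertex 0.6 1.0 0.9
  endloop
 endfacet
 facet normal -0.091 -0.296 -0.951
  outer loop
   vertex 3.6 0.4 0.8
   vertex 0.6 1.0 0.9
   vertex 1.8 3.2 0.1
  endloop
 endfacet
 facet normal 0.913 -0.198 0.357
  outer loop
   vertex 3.6 0.4 0.8
   vertex 3.8 2.4 1.4
   vertex 3.2 3.6 3.6
  endloop
 endfacet
 facet normal 0.860 -0.271 0.433
  outer loop
   vertex 3.6 0.4 0.8
   vertex 3.2 3.6 3.6
   vertex 2.7 0.1 2.4
  endloop
 endfacet
 facet normal -0.890 0.425 -0.167
  outer loop
   vertex 1.3 2.9 2.0
   vertex 1.8 3.2 0.1
   vertex 0.6 1.0 0.9
  endloop
 endfacet
 facet normal -0.379 0.924 0.046
  outer loop
   vertex 1.3 2.9 2.0
   vertex 3.2 3.6 3.6
   vertex 1.8 3.2 0.1
  endloop
 endfacet
 facet normal -0.626 -0.205 0.753
  outer loop
   vertex 1.3 2.9 2.0
   vertex 0.6 1.0 0.9
   vertex 2.7 0.1 2.4
  endloop
 endfacet
 facet normal -0.593 -0.184 0.784
  outer loop
   vertex 1.3 2.9 2.0
   vertex 2.7 0.1 2.4
   vertex 3.2 3.6 3.6
  endloop
 endfacet
 facet normal 0.478 0.089 -0.874
  outer loop
   vertex 2.9 2.2 0.6
   vertex 3.6 0.4 0.8
   vertex 1.8 3.2 0.1
  endloop
 endfacet
 facet normal 0.605 0.478 -0.637
  outer loop
   vertex 3.3 2.5 1.0
   vertex 1.8 3.2 0.1
   vertex 3.8 2.4 1.4
  endloop
 endfacet
 facet normal 0.582 0.254 -0.772
  outer loop
   vertex 3.3 2.5 1.0
   vertex 2.9 2.2 0.6
   vertex 1.8 3.2 0.1
  endloop
 endfacet
 facet normal 0.636 0.163 -0.754
  outer loop
   vertex 3.3 2.5 1.0
   vertex 3.8 2.4 1.4
   vertex 3.6 0.4 0.8
  endloop
 endfacet
 facet normal 0.634 0.163 -0.756
  outer loop
   vertex 3.3 2.5 1.0
   vertex 3.6 0.4 0.8
   vertex 2.9 2.2 0.6
  endloop
 endfacet
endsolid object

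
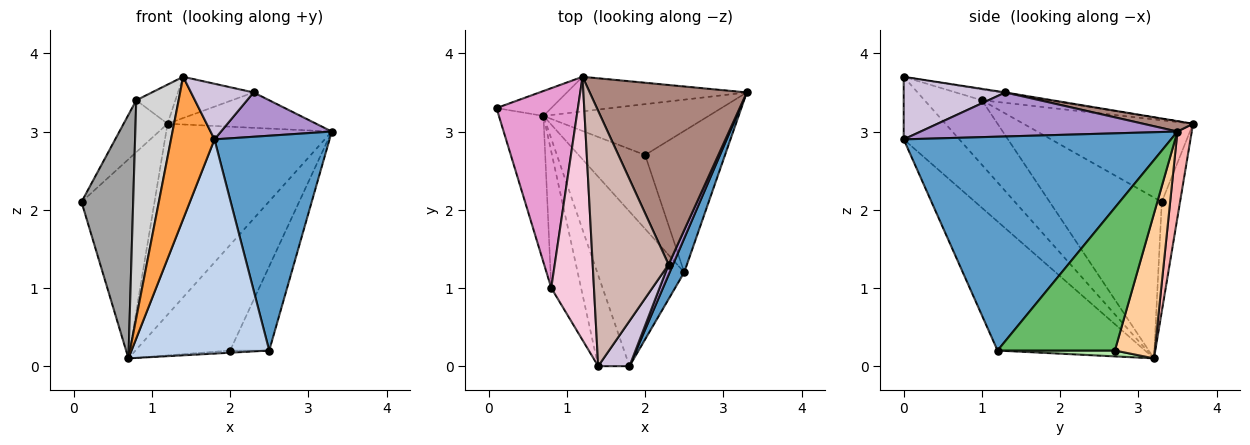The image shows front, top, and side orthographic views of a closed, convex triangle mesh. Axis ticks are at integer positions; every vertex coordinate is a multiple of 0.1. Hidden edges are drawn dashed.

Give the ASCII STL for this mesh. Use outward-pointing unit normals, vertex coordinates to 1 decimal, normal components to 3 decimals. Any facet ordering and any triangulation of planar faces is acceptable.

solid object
 facet normal 0.917 -0.395 0.062
  outer loop
   vertex 2.5 1.2 0.2
   vertex 3.3 3.5 3.0
   vertex 1.8 0.0 2.9
  endloop
 endfacet
 facet normal -0.656 -0.612 -0.442
  outer loop
   vertex 2.5 1.2 0.2
   vertex 1.8 0.0 2.9
   vertex 0.7 3.2 0.1
  endloop
 endfacet
 facet normal -0.733 -0.573 -0.367
  outer loop
   vertex 1.4 0.0 3.7
   vertex 0.7 3.2 0.1
   vertex 1.8 0.0 2.9
  endloop
 endfacet
 facet normal 0.355 0.842 -0.406
  outer loop
   vertex 2.0 2.7 0.2
   vertex 0.7 3.2 0.1
   vertex 3.3 3.5 3.0
  endloop
 endfacet
 facet normal 0.838 0.279 -0.469
  outer loop
   vertex 2.0 2.7 0.2
   vertex 3.3 3.5 3.0
   vertex 2.5 1.2 0.2
  endloop
 endfacet
 facet normal 0.088 0.029 -0.996
  outer loop
   vertex 2.0 2.7 0.2
   vertex 2.5 1.2 0.2
   vertex 0.7 3.2 0.1
  endloop
 endfacet
 facet normal -0.241 0.963 -0.120
  outer loop
   vertex 1.2 3.7 3.1
   vertex 0.7 3.2 0.1
   vertex 0.1 3.3 2.1
  endloop
 endfacet
 facet normal 0.085 0.980 -0.178
  outer loop
   vertex 1.2 3.7 3.1
   vertex 3.3 3.5 3.0
   vertex 0.7 3.2 0.1
  endloop
 endfacet
 facet normal 0.914 -0.394 0.093
  outer loop
   vertex 2.3 1.3 3.5
   vertex 1.8 0.0 2.9
   vertex 3.3 3.5 3.0
  endloop
 endfacet
 facet normal 0.784 -0.482 0.392
  outer loop
   vertex 2.3 1.3 3.5
   vertex 1.4 0.0 3.7
   vertex 1.8 0.0 2.9
  endloop
 endfacet
 facet normal 0.065 0.193 0.979
  outer loop
   vertex 2.3 1.3 3.5
   vertex 3.3 3.5 3.0
   vertex 1.2 3.7 3.1
  endloop
 endfacet
 facet normal -0.011 0.159 0.987
  outer loop
   vertex 2.3 1.3 3.5
   vertex 1.2 3.7 3.1
   vertex 1.4 0.0 3.7
  endloop
 endfacet
 facet normal -0.697 0.180 0.694
  outer loop
   vertex 0.8 1.0 3.4
   vertex 1.2 3.7 3.1
   vertex 0.1 3.3 2.1
  endloop
 endfacet
 facet normal -0.242 0.143 0.960
  outer loop
   vertex 0.8 1.0 3.4
   vertex 1.4 0.0 3.7
   vertex 1.2 3.7 3.1
  endloop
 endfacet
 facet normal -0.881 -0.406 -0.244
  outer loop
   vertex 0.8 1.0 3.4
   vertex 0.1 3.3 2.1
   vertex 0.7 3.2 0.1
  endloop
 endfacet
 facet normal -0.754 -0.557 -0.348
  outer loop
   vertex 0.8 1.0 3.4
   vertex 0.7 3.2 0.1
   vertex 1.4 0.0 3.7
  endloop
 endfacet
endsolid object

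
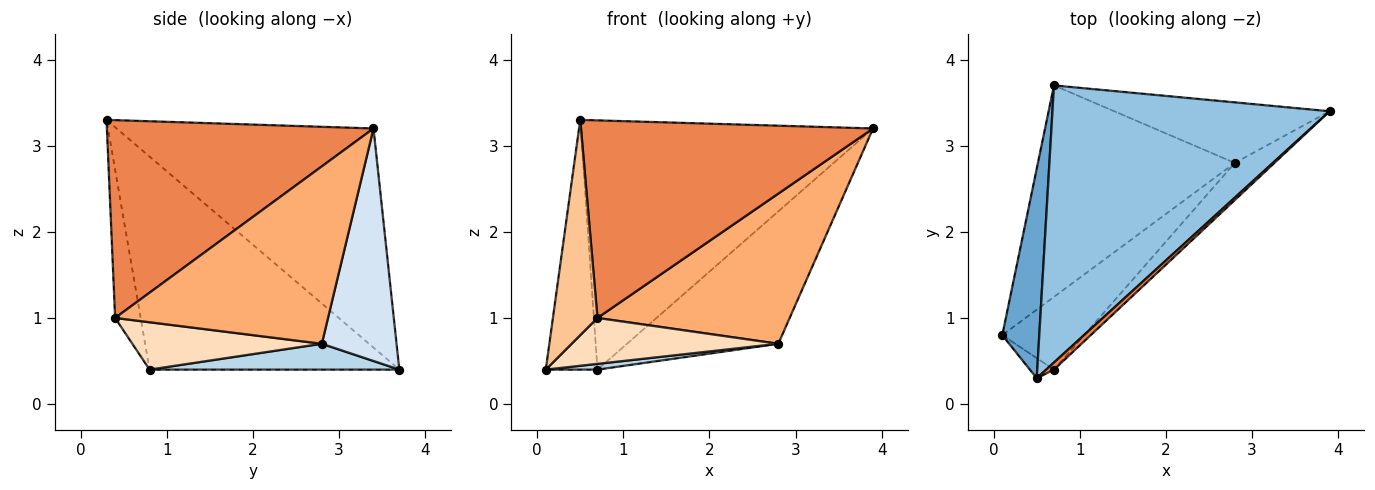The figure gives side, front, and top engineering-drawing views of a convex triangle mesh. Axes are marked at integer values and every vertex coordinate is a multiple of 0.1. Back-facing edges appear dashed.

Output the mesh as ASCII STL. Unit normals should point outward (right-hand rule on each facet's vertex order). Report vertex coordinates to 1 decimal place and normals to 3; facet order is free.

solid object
 facet normal -0.965 0.200 0.168
  outer loop
   vertex 0.5 0.3 3.3
   vertex 0.7 3.7 0.4
   vertex 0.1 0.8 0.4
  endloop
 endfacet
 facet normal -0.507 0.577 0.641
  outer loop
   vertex 0.5 0.3 3.3
   vertex 3.9 3.4 3.2
   vertex 0.7 3.7 0.4
  endloop
 endfacet
 facet normal 0.130 -0.027 -0.991
  outer loop
   vertex 2.8 2.8 0.7
   vertex 0.1 0.8 0.4
   vertex 0.7 3.7 0.4
  endloop
 endfacet
 facet normal 0.410 0.830 -0.379
  outer loop
   vertex 2.8 2.8 0.7
   vertex 0.7 3.7 0.4
   vertex 3.9 3.4 3.2
  endloop
 endfacet
 facet normal 0.674 -0.738 0.027
  outer loop
   vertex 0.7 0.4 1.0
   vertex 3.9 3.4 3.2
   vertex 0.5 0.3 3.3
  endloop
 endfacet
 facet normal 0.732 -0.661 -0.164
  outer loop
   vertex 0.7 0.4 1.0
   vertex 2.8 2.8 0.7
   vertex 3.9 3.4 3.2
  endloop
 endfacet
 facet normal -0.496 -0.865 -0.081
  outer loop
   vertex 0.7 0.4 1.0
   vertex 0.5 0.3 3.3
   vertex 0.1 0.8 0.4
  endloop
 endfacet
 facet normal 0.440 -0.480 -0.759
  outer loop
   vertex 0.7 0.4 1.0
   vertex 0.1 0.8 0.4
   vertex 2.8 2.8 0.7
  endloop
 endfacet
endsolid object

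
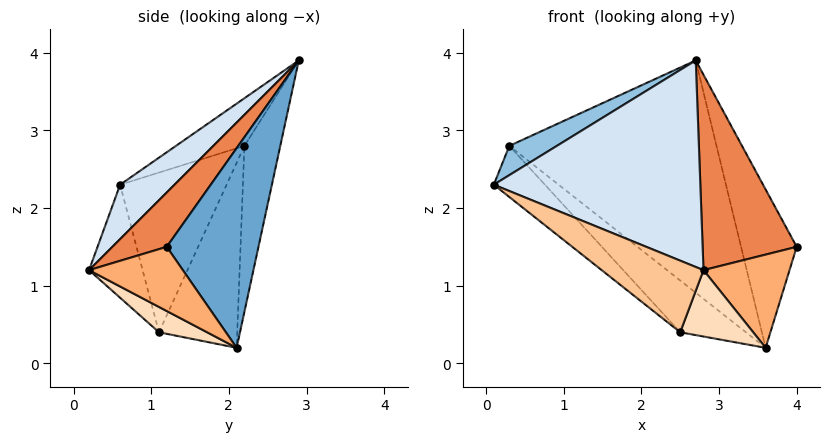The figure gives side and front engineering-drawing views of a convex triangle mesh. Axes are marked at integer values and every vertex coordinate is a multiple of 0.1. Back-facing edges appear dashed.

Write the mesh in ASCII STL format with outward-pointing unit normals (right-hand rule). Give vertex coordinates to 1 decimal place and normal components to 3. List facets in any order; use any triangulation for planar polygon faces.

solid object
 facet normal 0.851 0.516 0.095
  outer loop
   vertex 3.6 2.1 0.2
   vertex 2.7 2.9 3.9
   vertex 4.0 1.2 1.5
  endloop
 endfacet
 facet normal -0.346 -0.240 0.907
  outer loop
   vertex 0.3 2.2 2.8
   vertex 0.1 0.6 2.3
   vertex 2.7 2.9 3.9
  endloop
 endfacet
 facet normal -0.165 0.955 -0.247
  outer loop
   vertex 0.3 2.2 2.8
   vertex 2.7 2.9 3.9
   vertex 3.6 2.1 0.2
  endloop
 endfacet
 facet normal 0.182 -0.692 0.699
  outer loop
   vertex 2.8 0.2 1.2
   vertex 2.7 2.9 3.9
   vertex 0.1 0.6 2.3
  endloop
 endfacet
 facet normal 0.375 -0.649 0.662
  outer loop
   vertex 2.8 0.2 1.2
   vertex 4.0 1.2 1.5
   vertex 2.7 2.9 3.9
  endloop
 endfacet
 facet normal 0.605 -0.555 -0.571
  outer loop
   vertex 2.8 0.2 1.2
   vertex 3.6 2.1 0.2
   vertex 4.0 1.2 1.5
  endloop
 endfacet
 facet normal -0.360 -0.684 -0.635
  outer loop
   vertex 2.5 1.1 0.4
   vertex 2.8 0.2 1.2
   vertex 0.1 0.6 2.3
  endloop
 endfacet
 facet normal 0.362 -0.549 -0.753
  outer loop
   vertex 2.5 1.1 0.4
   vertex 3.6 2.1 0.2
   vertex 2.8 0.2 1.2
  endloop
 endfacet
 facet normal -0.630 0.302 -0.716
  outer loop
   vertex 2.5 1.1 0.4
   vertex 0.1 0.6 2.3
   vertex 0.3 2.2 2.8
  endloop
 endfacet
 facet normal -0.542 0.455 -0.706
  outer loop
   vertex 2.5 1.1 0.4
   vertex 0.3 2.2 2.8
   vertex 3.6 2.1 0.2
  endloop
 endfacet
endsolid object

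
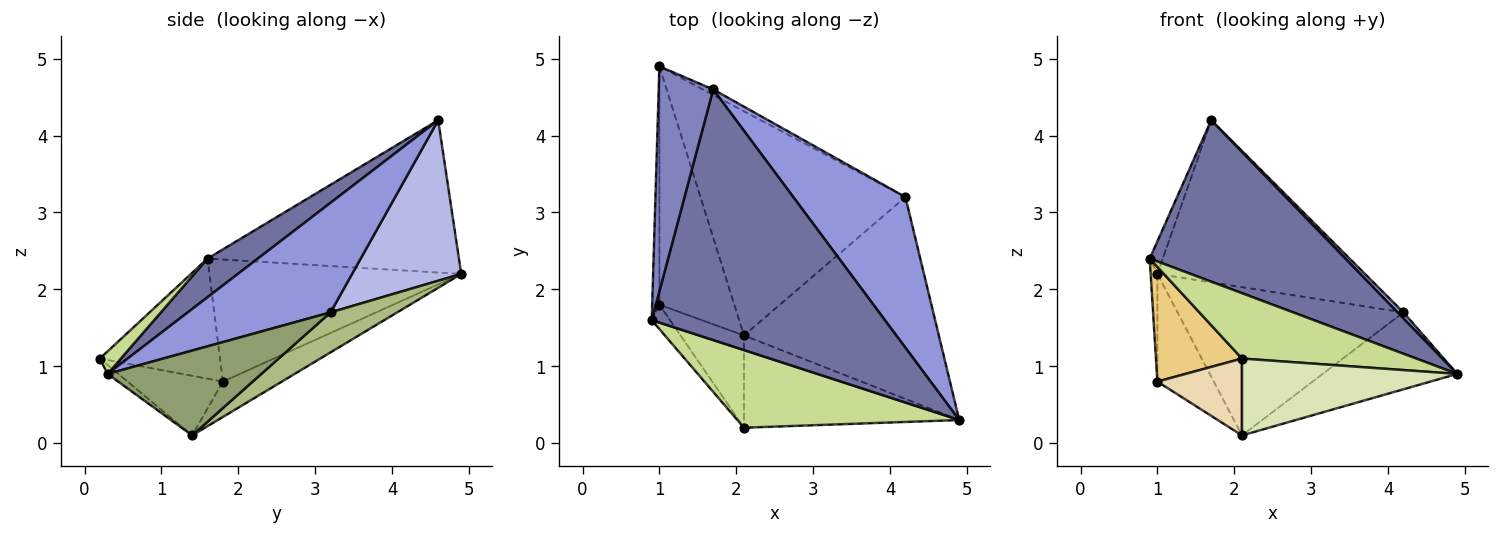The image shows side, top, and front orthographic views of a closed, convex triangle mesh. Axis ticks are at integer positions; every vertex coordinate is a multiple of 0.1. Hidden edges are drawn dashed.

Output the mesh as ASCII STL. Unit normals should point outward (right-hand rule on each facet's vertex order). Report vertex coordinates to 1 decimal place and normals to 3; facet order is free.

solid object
 facet normal 0.138 -0.536 0.833
  outer loop
   vertex 1.7 4.6 4.2
   vertex 0.9 1.6 2.4
   vertex 4.9 0.3 0.9
  endloop
 endfacet
 facet normal -0.940 0.049 0.336
  outer loop
   vertex 1.7 4.6 4.2
   vertex 1.0 4.9 2.2
   vertex 0.9 1.6 2.4
  endloop
 endfacet
 facet normal 0.699 -0.028 0.715
  outer loop
   vertex 4.2 3.2 1.7
   vertex 1.7 4.6 4.2
   vertex 4.9 0.3 0.9
  endloop
 endfacet
 facet normal 0.465 0.885 -0.030
  outer loop
   vertex 4.2 3.2 1.7
   vertex 1.0 4.9 2.2
   vertex 1.7 4.6 4.2
  endloop
 endfacet
 facet normal 0.377 0.330 -0.866
  outer loop
   vertex 4.2 3.2 1.7
   vertex 4.9 0.3 0.9
   vertex 2.1 1.4 0.1
  endloop
 endfacet
 facet normal 0.161 0.544 -0.823
  outer loop
   vertex 4.2 3.2 1.7
   vertex 2.1 1.4 0.1
   vertex 1.0 4.9 2.2
  endloop
 endfacet
 facet normal 0.077 -0.642 0.763
  outer loop
   vertex 2.1 0.2 1.1
   vertex 4.9 0.3 0.9
   vertex 0.9 1.6 2.4
  endloop
 endfacet
 facet normal -0.032 -0.640 -0.768
  outer loop
   vertex 2.1 0.2 1.1
   vertex 2.1 1.4 0.1
   vertex 4.9 0.3 0.9
  endloop
 endfacet
 facet normal -0.998 0.027 -0.059
  outer loop
   vertex 1.0 1.8 0.8
   vertex 0.9 1.6 2.4
   vertex 1.0 4.9 2.2
  endloop
 endfacet
 facet normal -0.395 0.378 -0.837
  outer loop
   vertex 1.0 1.8 0.8
   vertex 1.0 4.9 2.2
   vertex 2.1 1.4 0.1
  endloop
 endfacet
 facet normal -0.807 -0.578 -0.123
  outer loop
   vertex 1.0 1.8 0.8
   vertex 2.1 0.2 1.1
   vertex 0.9 1.6 2.4
  endloop
 endfacet
 facet normal -0.585 -0.519 -0.623
  outer loop
   vertex 1.0 1.8 0.8
   vertex 2.1 1.4 0.1
   vertex 2.1 0.2 1.1
  endloop
 endfacet
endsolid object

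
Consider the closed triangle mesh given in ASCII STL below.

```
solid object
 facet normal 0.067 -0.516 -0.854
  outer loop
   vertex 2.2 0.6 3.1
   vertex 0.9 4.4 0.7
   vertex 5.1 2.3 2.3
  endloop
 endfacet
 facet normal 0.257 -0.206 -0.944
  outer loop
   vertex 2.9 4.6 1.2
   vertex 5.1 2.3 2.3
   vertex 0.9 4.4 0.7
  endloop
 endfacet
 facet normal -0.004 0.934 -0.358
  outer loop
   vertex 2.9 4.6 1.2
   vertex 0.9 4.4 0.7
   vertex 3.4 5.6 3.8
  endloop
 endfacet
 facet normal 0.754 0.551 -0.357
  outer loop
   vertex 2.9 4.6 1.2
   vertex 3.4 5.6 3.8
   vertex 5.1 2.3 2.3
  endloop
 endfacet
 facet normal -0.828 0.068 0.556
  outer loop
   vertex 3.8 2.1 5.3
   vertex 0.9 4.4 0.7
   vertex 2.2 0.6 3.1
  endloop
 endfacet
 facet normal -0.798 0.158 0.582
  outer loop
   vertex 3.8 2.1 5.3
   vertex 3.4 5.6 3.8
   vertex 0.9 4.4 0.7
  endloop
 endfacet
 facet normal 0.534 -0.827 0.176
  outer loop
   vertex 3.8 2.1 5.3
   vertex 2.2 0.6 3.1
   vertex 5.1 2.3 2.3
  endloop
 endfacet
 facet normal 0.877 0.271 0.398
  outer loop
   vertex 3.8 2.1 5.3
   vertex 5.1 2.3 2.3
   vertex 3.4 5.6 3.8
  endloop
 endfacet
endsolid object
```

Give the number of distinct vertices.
6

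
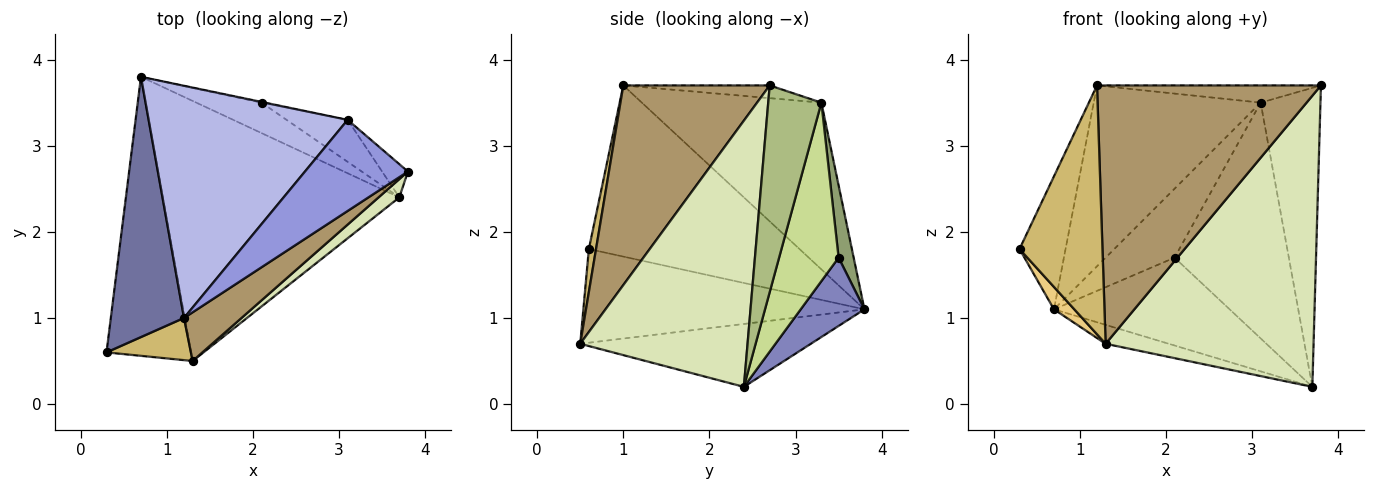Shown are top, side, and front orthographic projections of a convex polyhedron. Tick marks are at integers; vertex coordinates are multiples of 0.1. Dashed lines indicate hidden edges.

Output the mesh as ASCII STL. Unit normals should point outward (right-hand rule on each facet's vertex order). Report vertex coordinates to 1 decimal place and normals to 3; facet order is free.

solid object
 facet normal -0.901 0.197 0.386
  outer loop
   vertex 1.2 1.0 3.7
   vertex 0.7 3.8 1.1
   vertex 0.3 0.6 1.8
  endloop
 endfacet
 facet normal 0.324 0.894 -0.310
  outer loop
   vertex 2.1 3.5 1.7
   vertex 3.7 2.4 0.2
   vertex 0.7 3.8 1.1
  endloop
 endfacet
 facet normal -0.121 0.184 0.975
  outer loop
   vertex 3.1 3.3 3.5
   vertex 1.2 1.0 3.7
   vertex 3.8 2.7 3.7
  endloop
 endfacet
 facet normal -0.551 0.513 0.658
  outer loop
   vertex 3.1 3.3 3.5
   vertex 0.7 3.8 1.1
   vertex 1.2 1.0 3.7
  endloop
 endfacet
 facet normal 0.214 0.977 -0.010
  outer loop
   vertex 3.1 3.3 3.5
   vertex 2.1 3.5 1.7
   vertex 0.7 3.8 1.1
  endloop
 endfacet
 facet normal 0.662 0.745 -0.083
  outer loop
   vertex 3.1 3.3 3.5
   vertex 3.8 2.7 3.7
   vertex 3.7 2.4 0.2
  endloop
 endfacet
 facet normal 0.456 0.876 -0.156
  outer loop
   vertex 3.1 3.3 3.5
   vertex 3.7 2.4 0.2
   vertex 2.1 3.5 1.7
  endloop
 endfacet
 facet normal 0.626 -0.778 0.049
  outer loop
   vertex 1.3 0.5 0.7
   vertex 3.7 2.4 0.2
   vertex 3.8 2.7 3.7
  endloop
 endfacet
 facet normal 0.541 -0.827 0.156
  outer loop
   vertex 1.3 0.5 0.7
   vertex 3.8 2.7 3.7
   vertex 1.2 1.0 3.7
  endloop
 endfacet
 facet normal 0.085 -0.982 0.167
  outer loop
   vertex 1.3 0.5 0.7
   vertex 1.2 1.0 3.7
   vertex 0.3 0.6 1.8
  endloop
 endfacet
 facet normal -0.741 -0.054 -0.669
  outer loop
   vertex 1.3 0.5 0.7
   vertex 0.3 0.6 1.8
   vertex 0.7 3.8 1.1
  endloop
 endfacet
 facet normal -0.256 0.070 -0.964
  outer loop
   vertex 1.3 0.5 0.7
   vertex 0.7 3.8 1.1
   vertex 3.7 2.4 0.2
  endloop
 endfacet
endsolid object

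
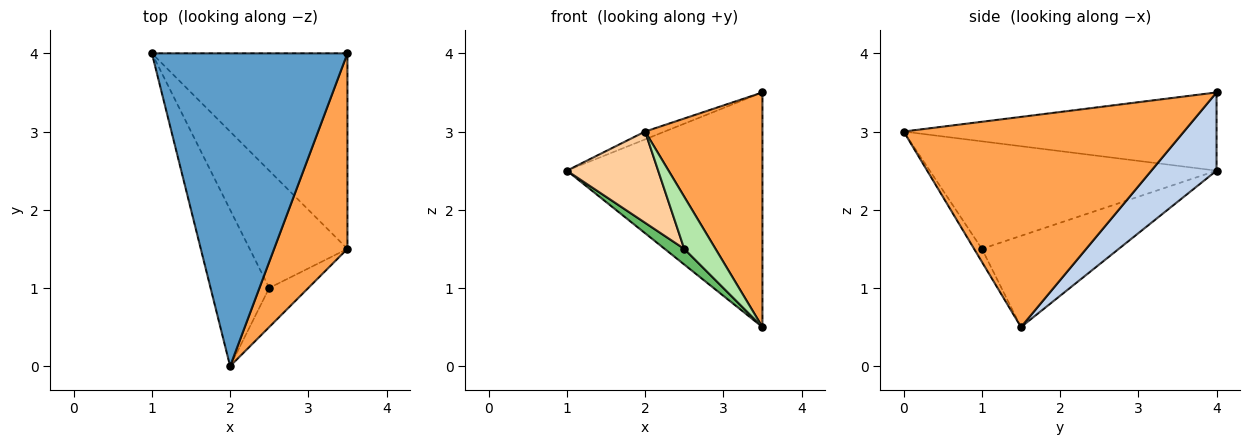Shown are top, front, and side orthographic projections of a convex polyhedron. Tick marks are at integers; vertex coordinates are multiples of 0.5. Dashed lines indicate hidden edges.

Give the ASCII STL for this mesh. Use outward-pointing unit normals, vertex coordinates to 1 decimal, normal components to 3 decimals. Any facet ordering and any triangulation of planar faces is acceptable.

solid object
 facet normal -0.371 0.023 0.928
  outer loop
   vertex 2.0 0.0 3.0
   vertex 3.5 4.0 3.5
   vertex 1.0 4.0 2.5
  endloop
 endfacet
 facet normal 0.248 0.744 -0.620
  outer loop
   vertex 3.5 1.5 0.5
   vertex 1.0 4.0 2.5
   vertex 3.5 4.0 3.5
  endloop
 endfacet
 facet normal 0.878 -0.368 0.306
  outer loop
   vertex 3.5 1.5 0.5
   vertex 3.5 4.0 3.5
   vertex 2.0 0.0 3.0
  endloop
 endfacet
 facet normal -0.846 -0.269 -0.461
  outer loop
   vertex 2.5 1.0 1.5
   vertex 2.0 0.0 3.0
   vertex 1.0 4.0 2.5
  endloop
 endfacet
 facet normal -0.679 -0.097 -0.728
  outer loop
   vertex 2.5 1.0 1.5
   vertex 1.0 4.0 2.5
   vertex 3.5 1.5 0.5
  endloop
 endfacet
 facet normal -0.196 -0.784 -0.588
  outer loop
   vertex 2.5 1.0 1.5
   vertex 3.5 1.5 0.5
   vertex 2.0 0.0 3.0
  endloop
 endfacet
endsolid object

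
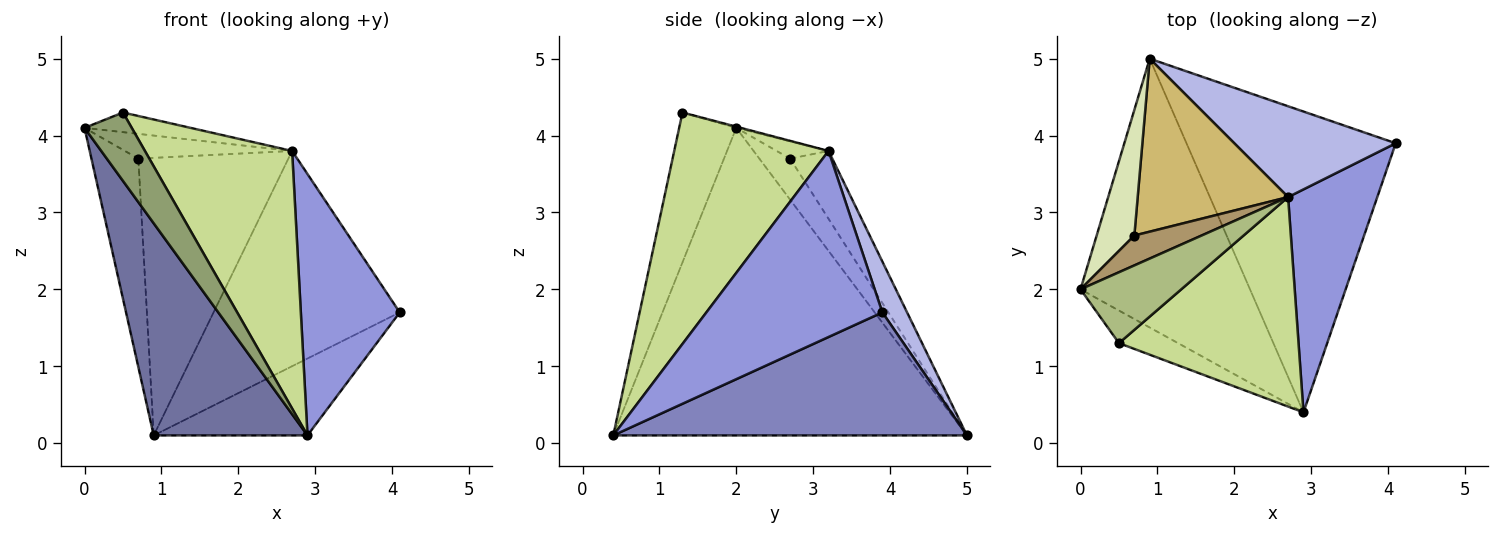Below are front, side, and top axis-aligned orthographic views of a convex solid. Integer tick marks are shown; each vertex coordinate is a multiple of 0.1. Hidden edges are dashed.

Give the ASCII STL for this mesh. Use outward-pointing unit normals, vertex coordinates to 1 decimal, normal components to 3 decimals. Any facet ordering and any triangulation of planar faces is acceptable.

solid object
 facet normal -0.818 -0.356 -0.451
  outer loop
   vertex 0.9 5.0 0.1
   vertex 2.9 0.4 0.1
   vertex 0.0 2.0 4.1
  endloop
 endfacet
 facet normal 0.495 0.215 -0.842
  outer loop
   vertex 0.9 5.0 0.1
   vertex 4.1 3.9 1.7
   vertex 2.9 0.4 0.1
  endloop
 endfacet
 facet normal 0.804 -0.452 0.386
  outer loop
   vertex 2.7 3.2 3.8
   vertex 2.9 0.4 0.1
   vertex 4.1 3.9 1.7
  endloop
 endfacet
 facet normal 0.121 0.915 0.386
  outer loop
   vertex 2.7 3.2 3.8
   vertex 4.1 3.9 1.7
   vertex 0.9 5.0 0.1
  endloop
 endfacet
 facet normal -0.737 -0.610 -0.291
  outer loop
   vertex 0.5 1.3 4.3
   vertex 0.0 2.0 4.1
   vertex 2.9 0.4 0.1
  endloop
 endfacet
 facet normal -0.012 0.267 0.964
  outer loop
   vertex 0.5 1.3 4.3
   vertex 2.7 3.2 3.8
   vertex 0.0 2.0 4.1
  endloop
 endfacet
 facet normal 0.631 -0.602 0.490
  outer loop
   vertex 0.5 1.3 4.3
   vertex 2.9 0.4 0.1
   vertex 2.7 3.2 3.8
  endloop
 endfacet
 facet normal -0.490 0.747 0.450
  outer loop
   vertex 0.7 2.7 3.7
   vertex 0.9 5.0 0.1
   vertex 0.0 2.0 4.1
  endloop
 endfacet
 facet normal -0.194 0.626 0.755
  outer loop
   vertex 0.7 2.7 3.7
   vertex 0.0 2.0 4.1
   vertex 2.7 3.2 3.8
  endloop
 endfacet
 facet normal -0.232 0.825 0.514
  outer loop
   vertex 0.7 2.7 3.7
   vertex 2.7 3.2 3.8
   vertex 0.9 5.0 0.1
  endloop
 endfacet
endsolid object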